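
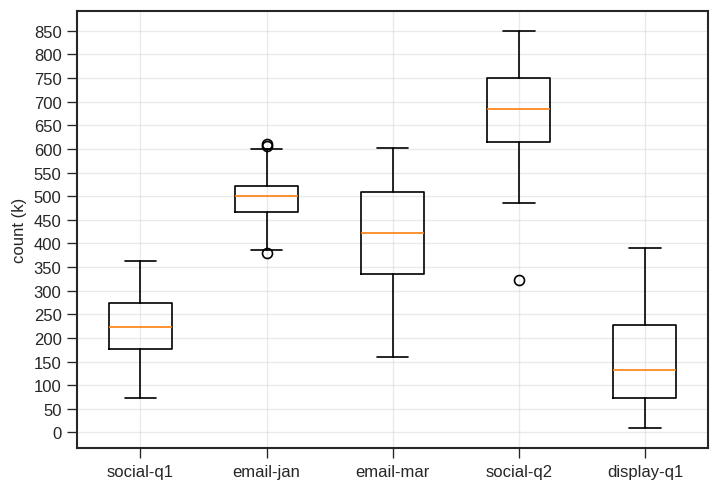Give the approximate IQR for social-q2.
≈ 150

Q3 ≈ 750, Q1 ≈ 600; IQR ≈ 150.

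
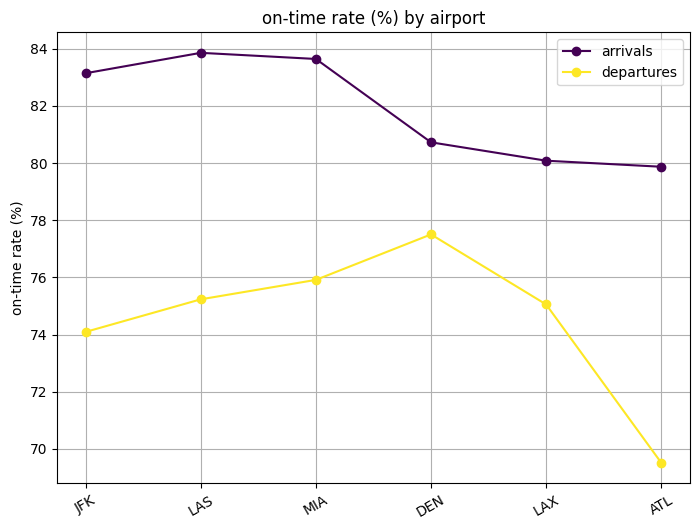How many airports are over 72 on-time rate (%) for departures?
5

Above 72: JFK, LAS, MIA, DEN, LAX.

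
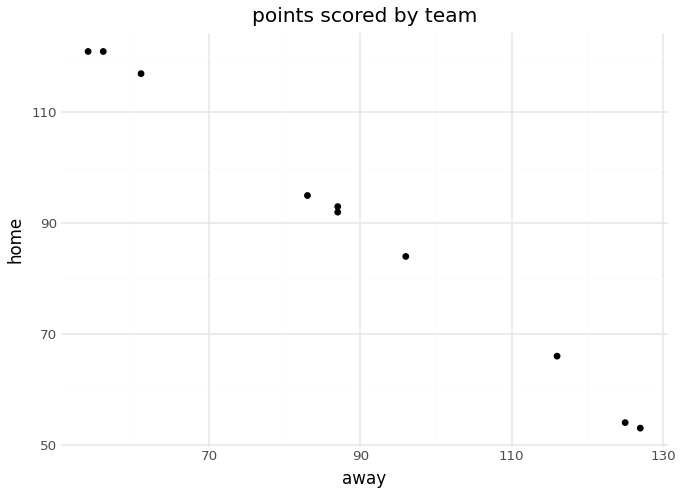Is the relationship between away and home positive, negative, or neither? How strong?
Points are negatively correlated; strong (|r| ≈ 1.0).

negative, strong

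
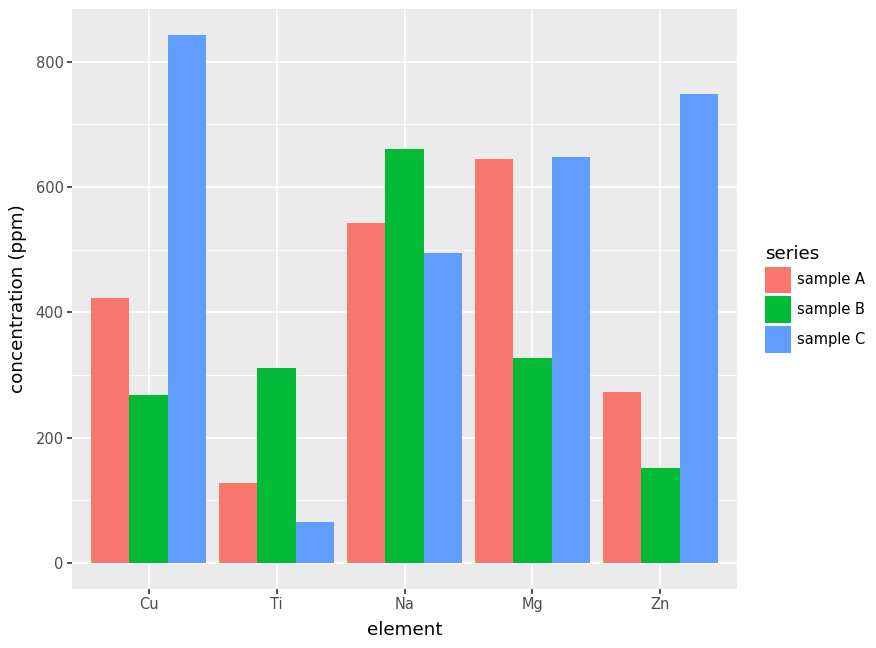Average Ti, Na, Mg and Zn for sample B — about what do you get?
≈ 375

(300 + 700 + 300 + 200) / 4 ≈ 375.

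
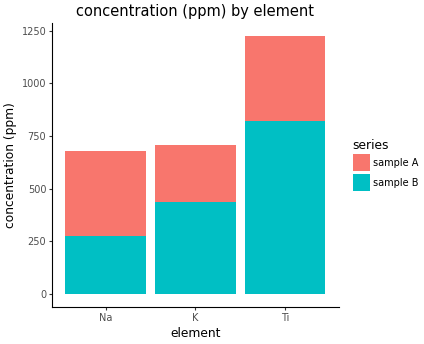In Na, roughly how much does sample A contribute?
≈ 400

sample A top ≈ 600, bottom ≈ 200; segment ≈ 400.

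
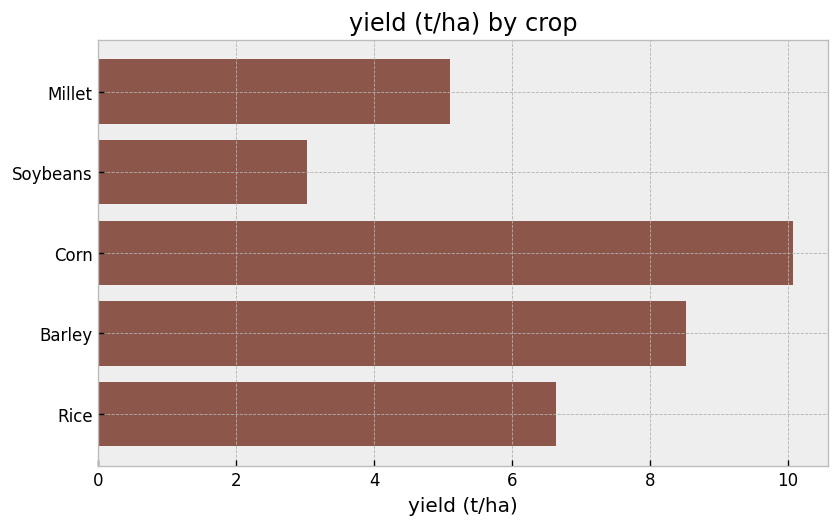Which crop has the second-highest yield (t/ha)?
Top 3: Corn ≈ 10, Barley ≈ 9, Rice ≈ 7.

Barley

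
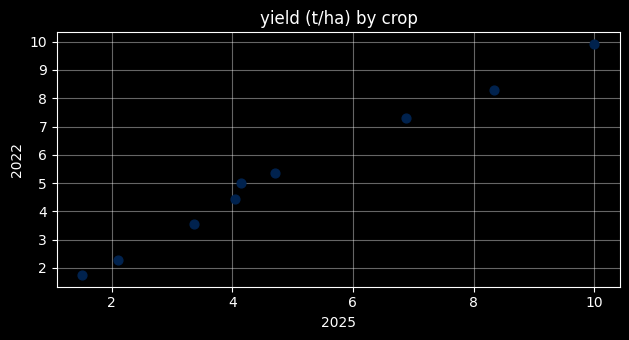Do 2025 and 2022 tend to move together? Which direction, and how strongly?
positive, strong

Points are positively correlated; strong (|r| ≈ 1.0).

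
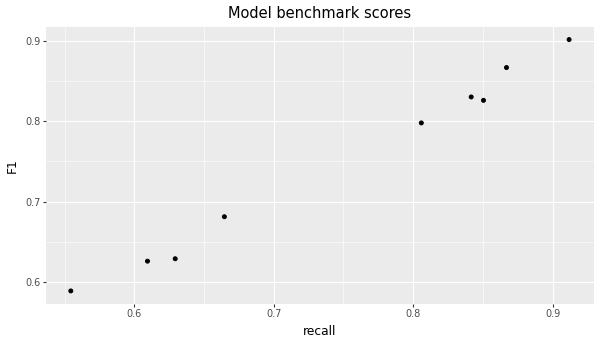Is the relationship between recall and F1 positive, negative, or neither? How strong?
positive, strong

Points are positively correlated; strong (|r| ≈ 1.0).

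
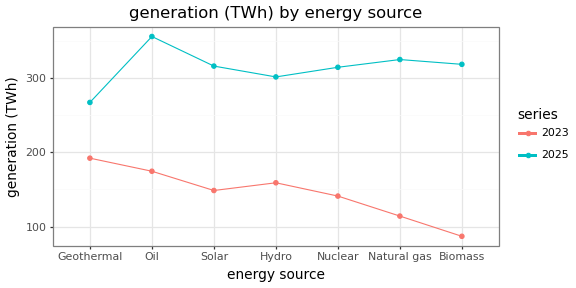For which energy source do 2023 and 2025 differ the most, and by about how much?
Biomass: 2023 ≈ 75, 2025 ≈ 325 → gap ≈ 250. Next-largest (Natural gas) is only ≈ 200.

Biomass, ≈ 250 TWh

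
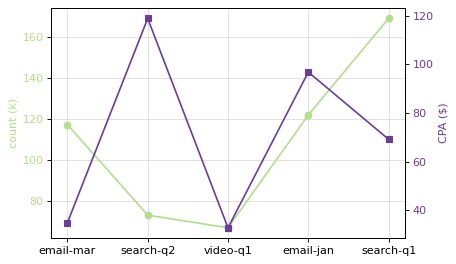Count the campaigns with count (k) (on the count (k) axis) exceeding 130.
1

Above 130: search-q1.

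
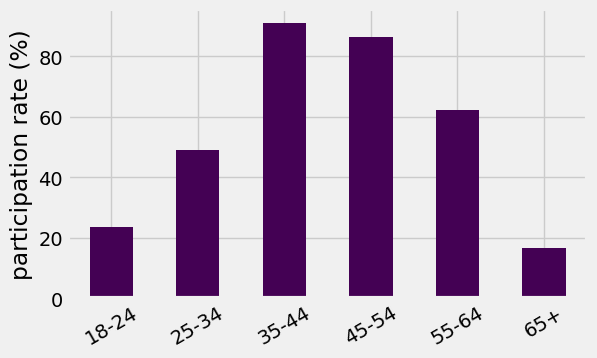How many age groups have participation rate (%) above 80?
2

Above 80: 35-44, 45-54.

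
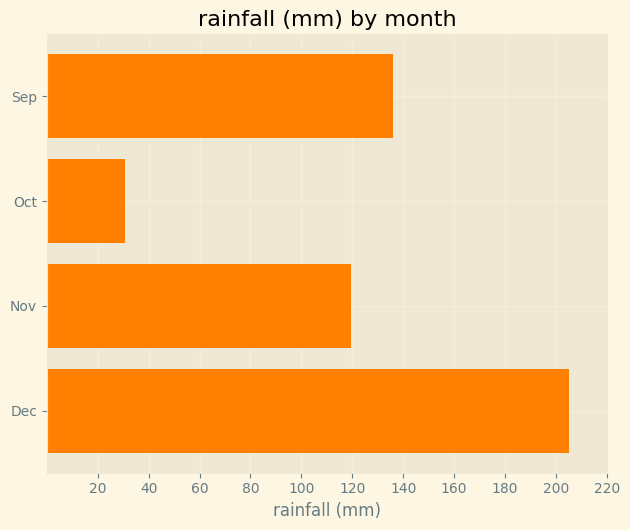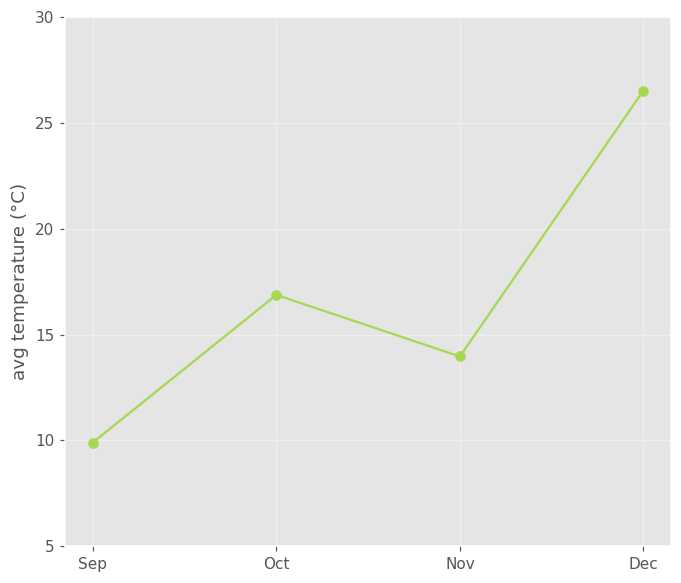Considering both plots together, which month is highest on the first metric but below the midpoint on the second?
Sep

Chart 2 median avg temperature (°C) ≈ 15; below-median months: Sep, Nov. Among those, Sep has the highest rainfall (mm) (≈ 140).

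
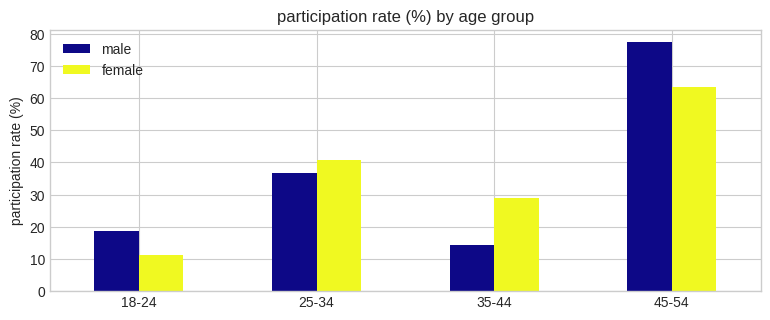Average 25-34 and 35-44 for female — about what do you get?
(40 + 30) / 2 ≈ 35.

≈ 35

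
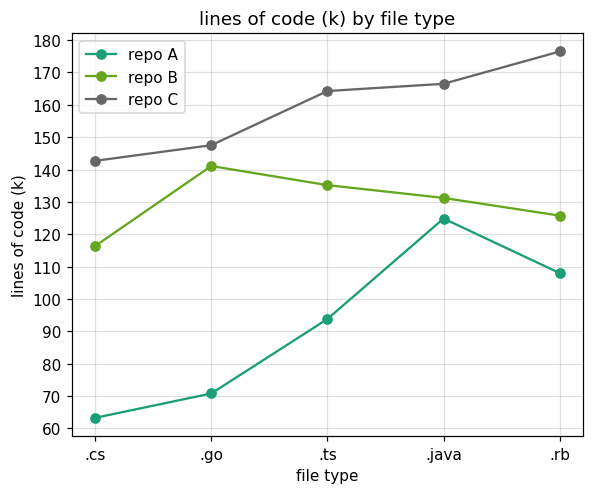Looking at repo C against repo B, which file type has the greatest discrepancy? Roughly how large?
.rb: repo C ≈ 180, repo B ≈ 130 → gap ≈ 50. Next-largest (.java) is only ≈ 40.

.rb, ≈ 50 k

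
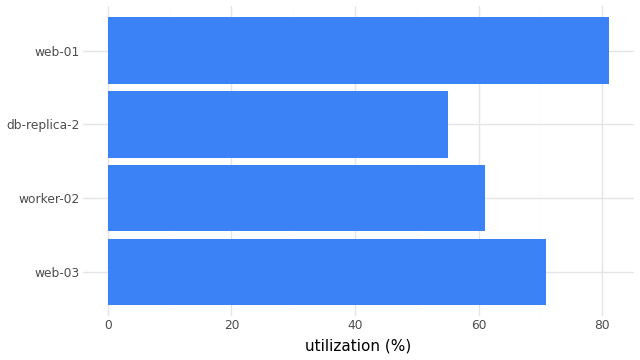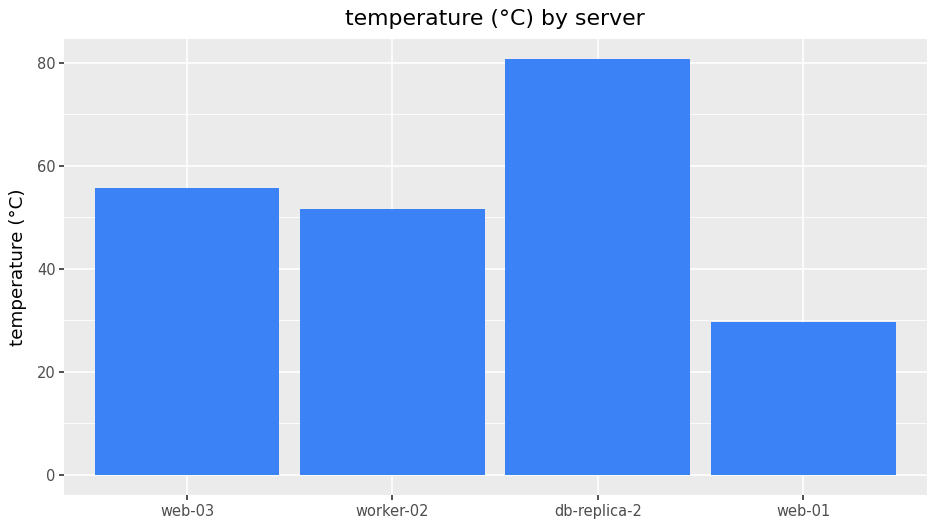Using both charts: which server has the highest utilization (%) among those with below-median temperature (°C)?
Chart 2 median temperature (°C) ≈ 50; below-median servers: worker-02, web-01. Among those, web-01 has the highest utilization (%) (≈ 80).

web-01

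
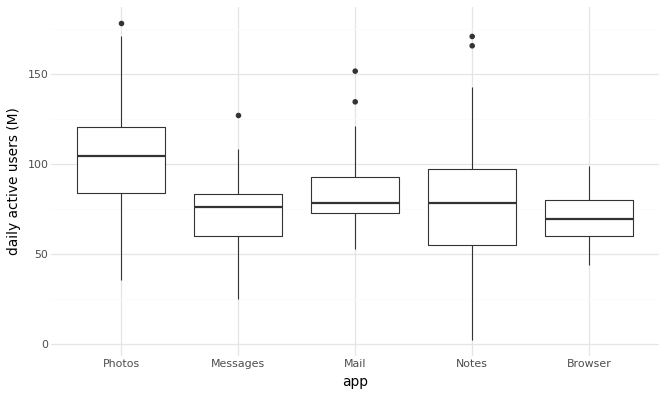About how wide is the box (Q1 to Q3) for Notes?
≈ 40

Q3 ≈ 95, Q1 ≈ 55; IQR ≈ 40.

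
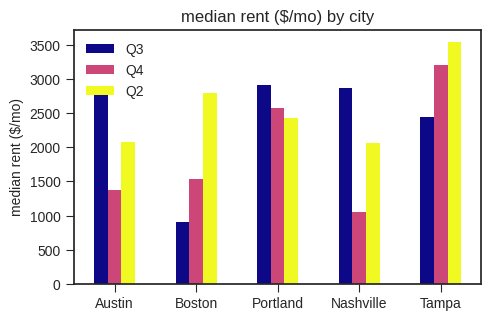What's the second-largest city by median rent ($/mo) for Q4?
Portland

Top 3 for Q4: Tampa ≈ 3000, Portland ≈ 2500, Boston ≈ 1500.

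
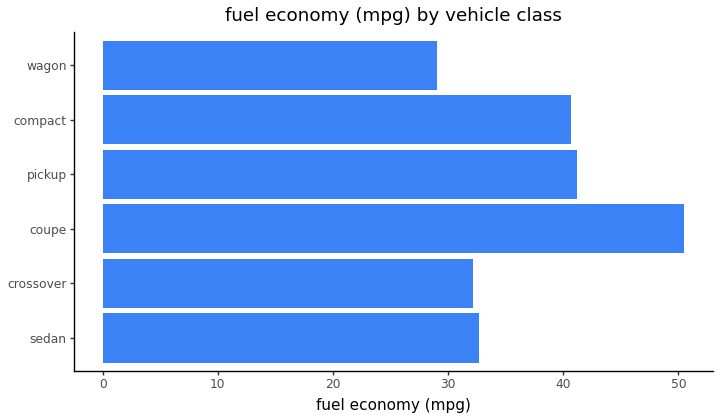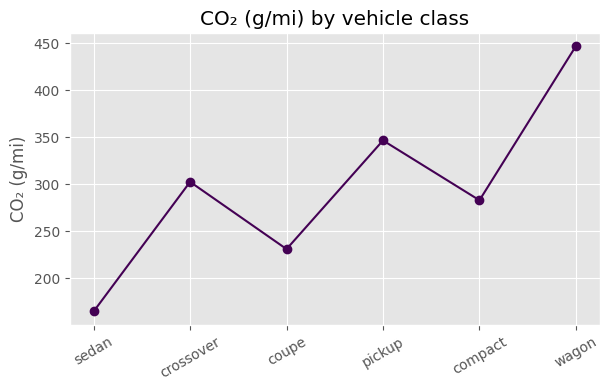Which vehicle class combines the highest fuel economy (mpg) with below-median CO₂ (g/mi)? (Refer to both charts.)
coupe

Chart 2 median CO₂ (g/mi) ≈ 300; below-median vehicle classes: sedan, coupe, compact. Among those, coupe has the highest fuel economy (mpg) (≈ 50).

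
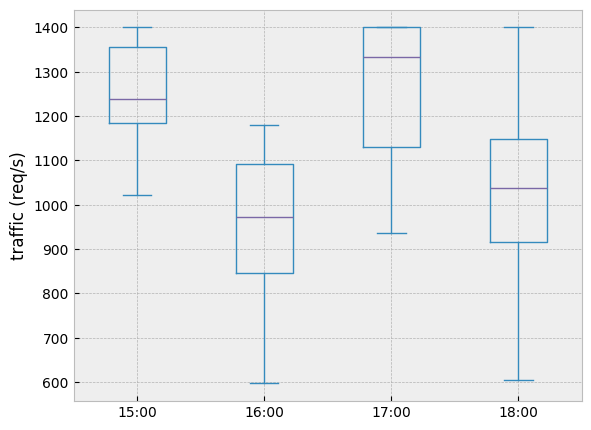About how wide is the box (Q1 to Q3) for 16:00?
≈ 250

Q3 ≈ 1100, Q1 ≈ 850; IQR ≈ 250.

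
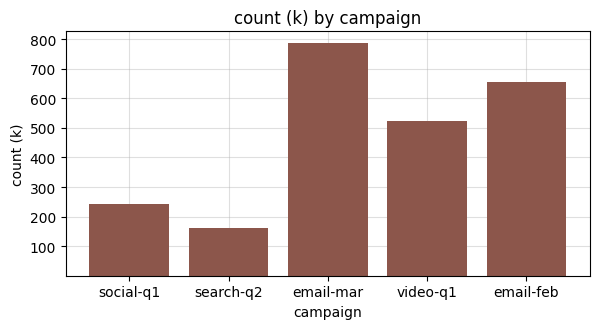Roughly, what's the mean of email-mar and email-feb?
(800 + 700) / 2 ≈ 750.

≈ 750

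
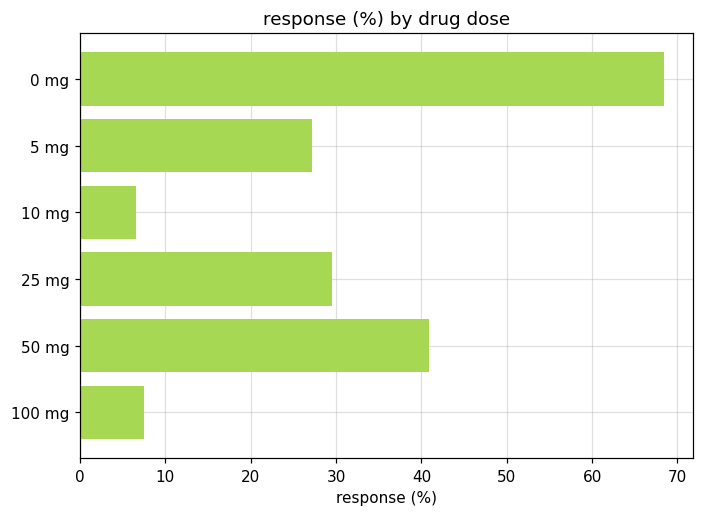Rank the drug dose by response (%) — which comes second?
Top 3: 0 mg ≈ 70, 50 mg ≈ 40, 25 mg ≈ 30.

50 mg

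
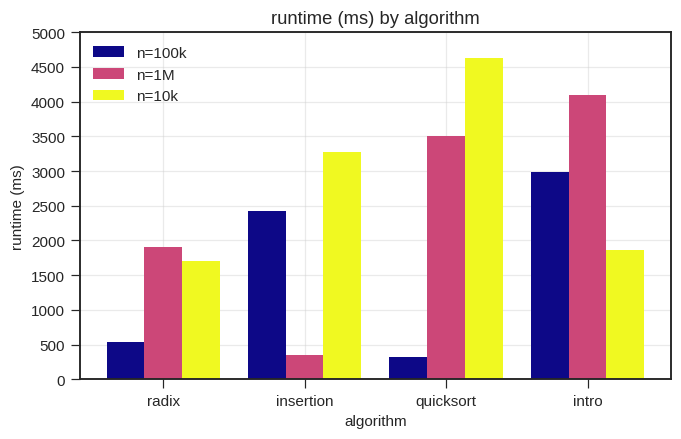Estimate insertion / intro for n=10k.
≈ 1.75×

insertion ≈ 3500, intro ≈ 2000; 3500/2000 ≈ 1.75.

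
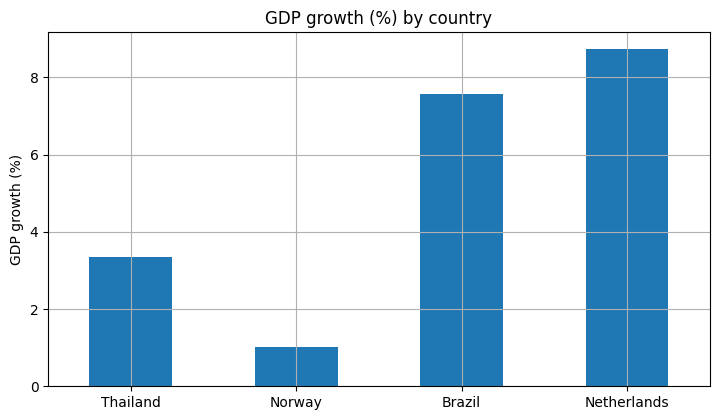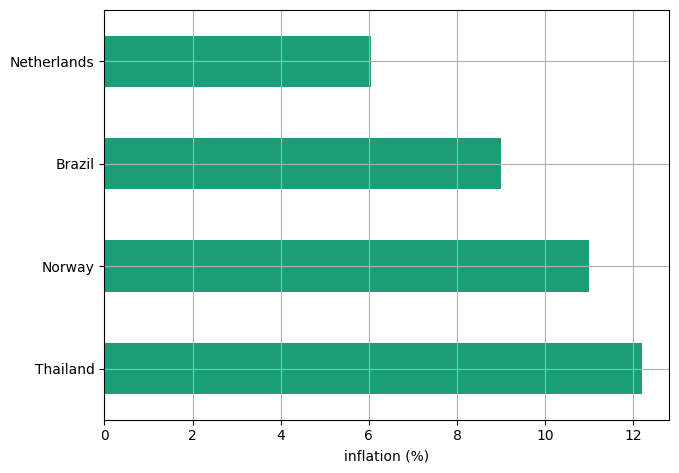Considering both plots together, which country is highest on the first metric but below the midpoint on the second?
Netherlands

Chart 2 median inflation (%) ≈ 10; below-median countries: Brazil, Netherlands. Among those, Netherlands has the highest GDP growth (%) (≈ 9).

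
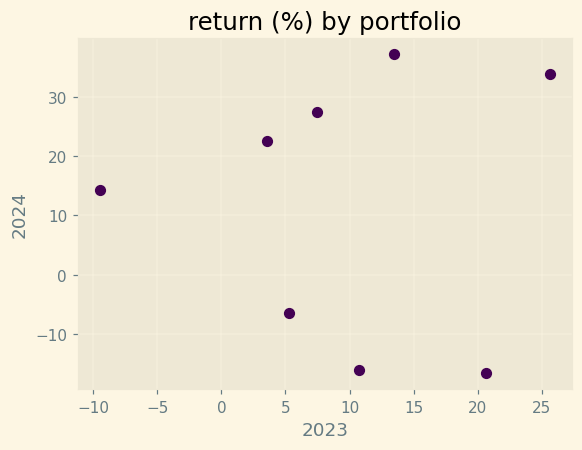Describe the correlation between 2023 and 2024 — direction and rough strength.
Points are roughly uncorrelated; weak (|r| ≈ 0.0).

no clear correlation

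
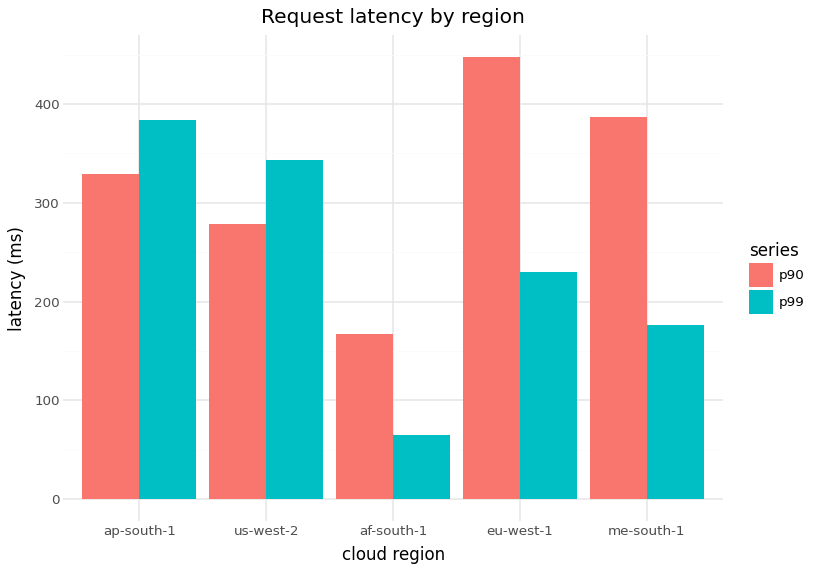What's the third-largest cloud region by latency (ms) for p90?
Top 4 for p90: eu-west-1 ≈ 450, me-south-1 ≈ 400, ap-south-1 ≈ 350, us-west-2 ≈ 300.

ap-south-1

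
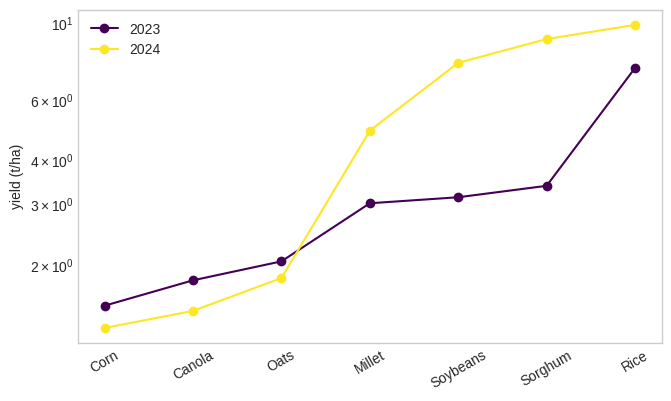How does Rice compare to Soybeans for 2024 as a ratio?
≈ 1.25×

Rice ≈ 10, Soybeans ≈ 8; 10/8 ≈ 1.25.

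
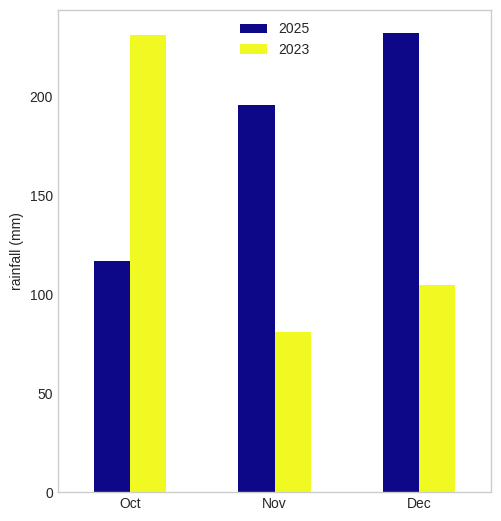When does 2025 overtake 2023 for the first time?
Nov

Oct: 2025 ≈ 120 vs 2023 ≈ 240 (not yet); Nov: 2025 ≈ 200 vs 2023 ≈ 80 (first crossover).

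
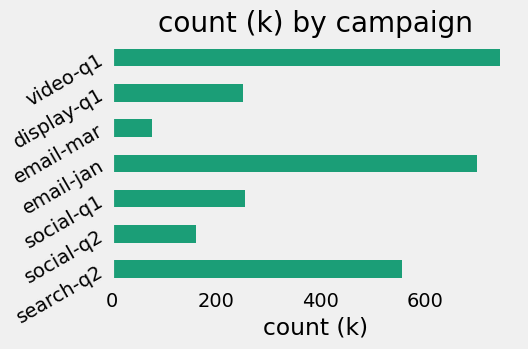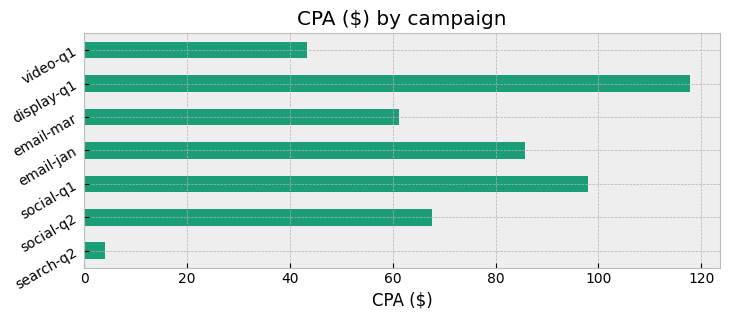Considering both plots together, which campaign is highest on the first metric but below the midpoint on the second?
video-q1

Chart 2 median CPA ($) ≈ 60; below-median campaigns: search-q2, email-mar, video-q1. Among those, video-q1 has the highest count (k) (≈ 700).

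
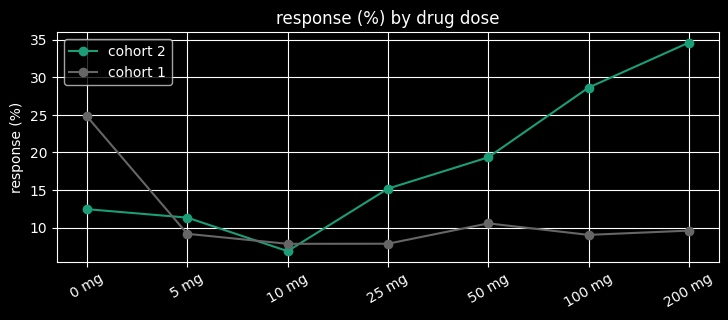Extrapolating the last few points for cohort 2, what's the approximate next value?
Last three: 20, 30, 35 → slope ≈ 7.5/step → next ≈ 42.5.

≈ 42.5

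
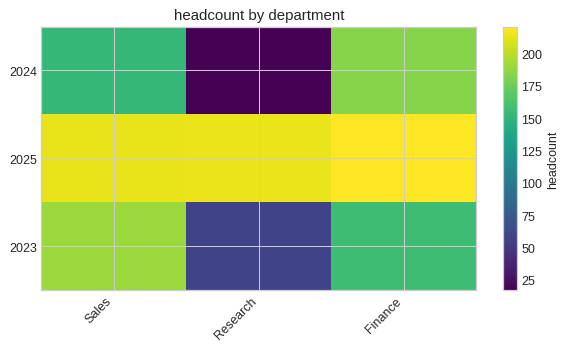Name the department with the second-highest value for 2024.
Top 3 for 2024: Finance ≈ 180, Sales ≈ 160, Research ≈ 20.

Sales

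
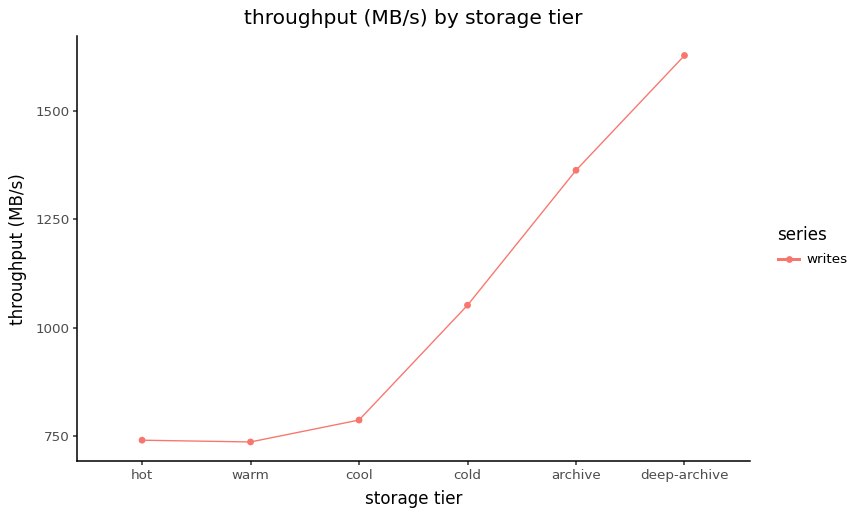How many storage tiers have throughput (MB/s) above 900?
Above 900: cold, archive, deep-archive.

3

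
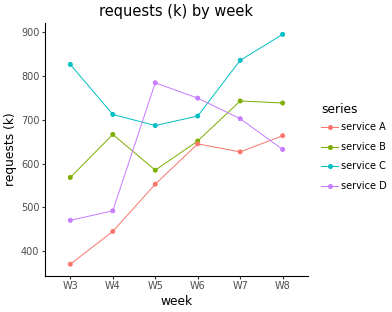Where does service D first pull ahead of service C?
W4: service D ≈ 500 vs service C ≈ 700 (not yet); W5: service D ≈ 800 vs service C ≈ 700 (first crossover).

W5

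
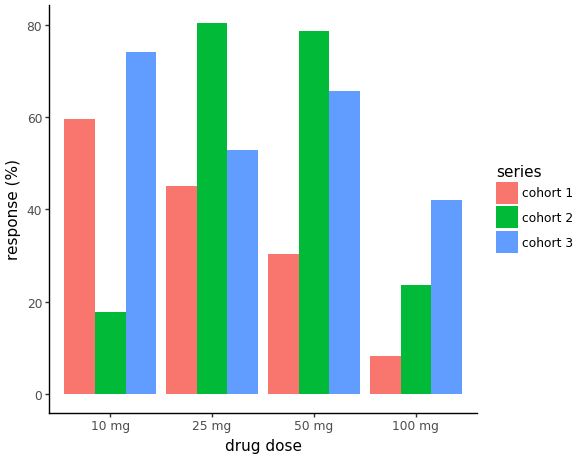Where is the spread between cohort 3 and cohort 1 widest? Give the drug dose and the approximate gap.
50 mg, ≈ 40 %

50 mg: cohort 3 ≈ 70, cohort 1 ≈ 30 → gap ≈ 40. Next-largest (100 mg) is only ≈ 30.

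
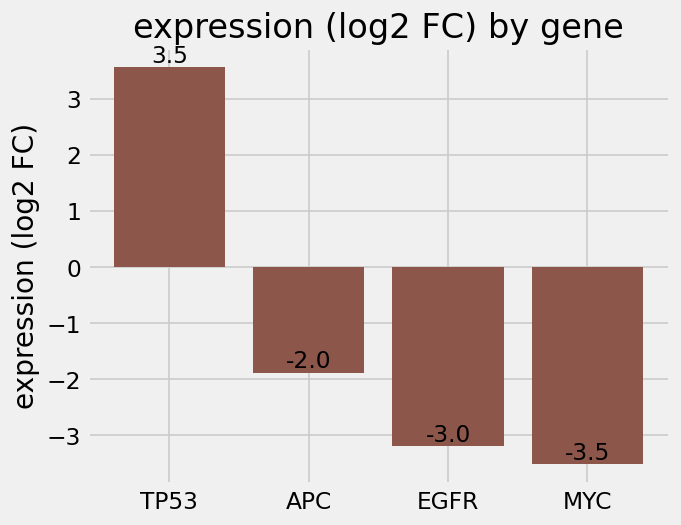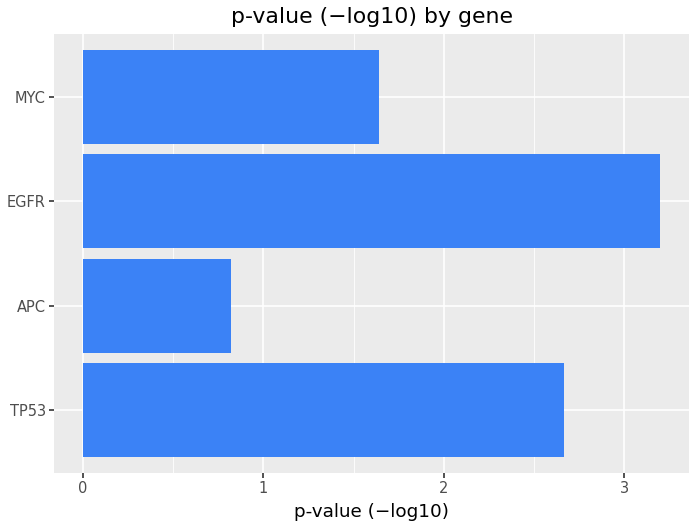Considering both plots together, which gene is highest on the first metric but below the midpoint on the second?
Chart 2 median p-value (−log10) ≈ 2; below-median genes: APC, MYC. Among those, APC has the highest expression (log2 FC) (≈ -2).

APC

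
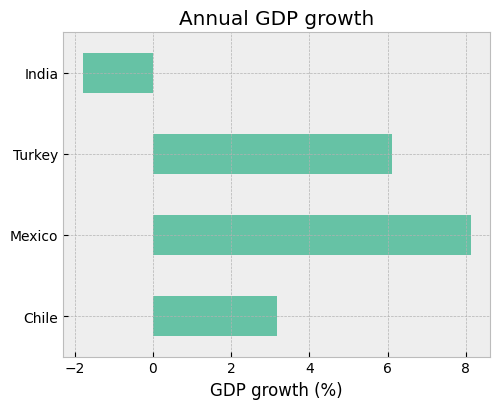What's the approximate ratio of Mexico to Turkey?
≈ 1.33×

Mexico ≈ 8, Turkey ≈ 6; 8/6 ≈ 1.33.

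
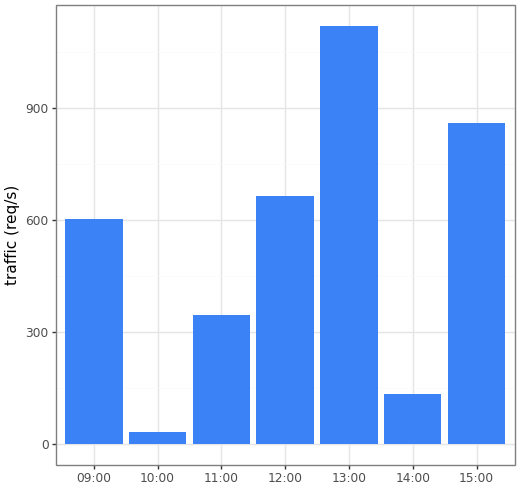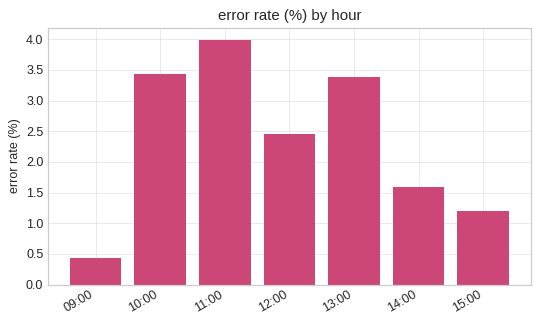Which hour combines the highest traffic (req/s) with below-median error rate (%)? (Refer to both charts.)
Chart 2 median error rate (%) ≈ 2.5; below-median hours: 09:00, 14:00, 15:00. Among those, 15:00 has the highest traffic (req/s) (≈ 800).

15:00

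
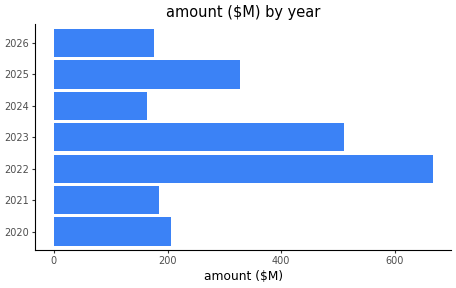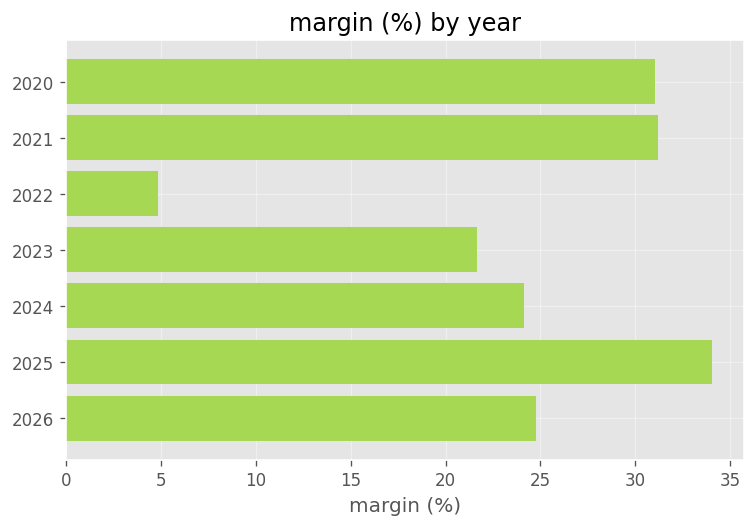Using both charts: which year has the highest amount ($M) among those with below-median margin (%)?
2022

Chart 2 median margin (%) ≈ 25; below-median years: 2022, 2023, 2024. Among those, 2022 has the highest amount ($M) (≈ 700).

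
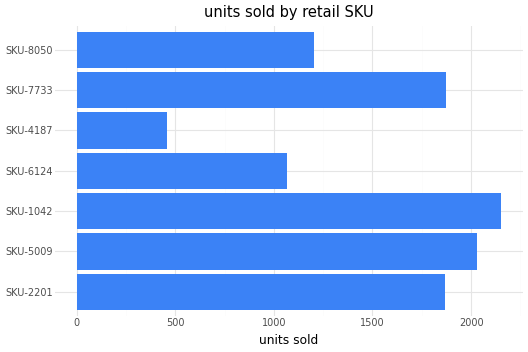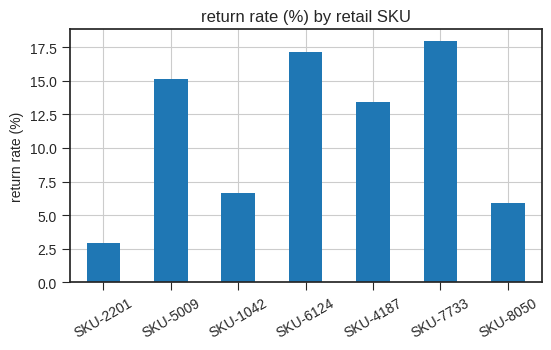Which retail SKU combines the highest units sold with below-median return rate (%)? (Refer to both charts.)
SKU-1042

Chart 2 median return rate (%) ≈ 14; below-median retail SKUs: SKU-2201, SKU-1042, SKU-8050. Among those, SKU-1042 has the highest units sold (≈ 2200).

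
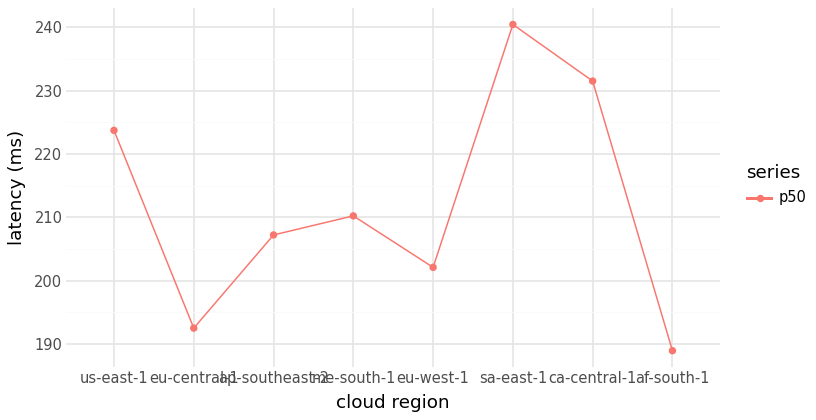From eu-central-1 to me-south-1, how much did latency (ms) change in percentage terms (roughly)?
eu-central-1 ≈ 190, me-south-1 ≈ 210; (210 − 190) / 190 ≈ +10.5%.

≈ +10.5%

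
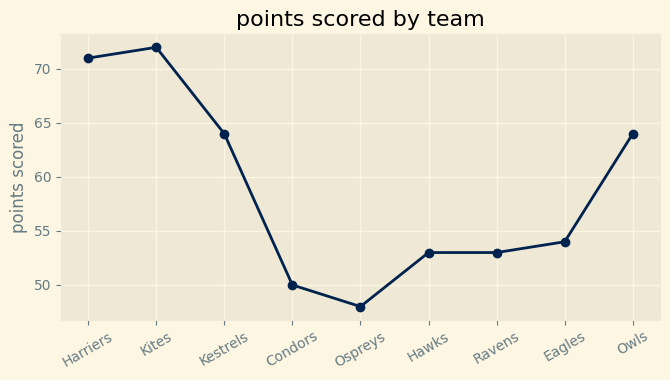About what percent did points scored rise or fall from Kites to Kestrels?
≈ -11.1%

Kites ≈ 72, Kestrels ≈ 64; (64 − 72) / 72 ≈ -11.1%.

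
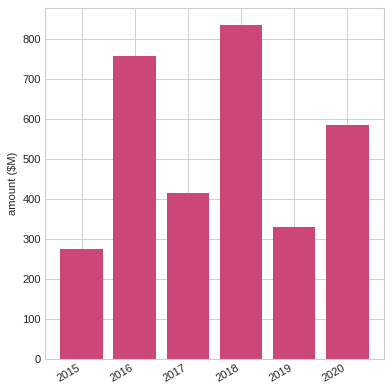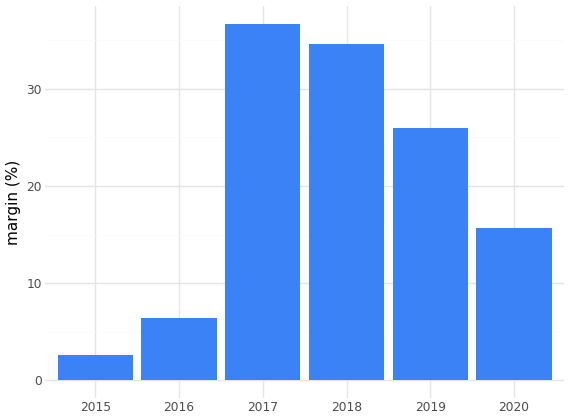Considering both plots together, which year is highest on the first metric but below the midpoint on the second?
Chart 2 median margin (%) ≈ 20; below-median years: 2015, 2016, 2020. Among those, 2016 has the highest amount ($M) (≈ 800).

2016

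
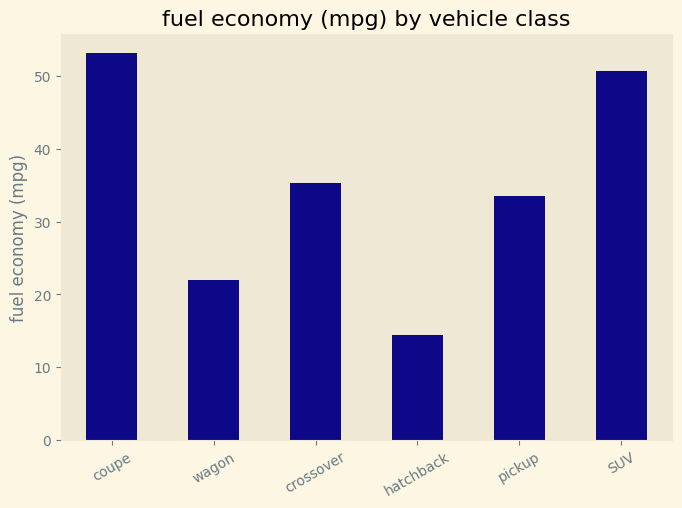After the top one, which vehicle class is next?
Top 3: coupe ≈ 55, SUV ≈ 50, crossover ≈ 35.

SUV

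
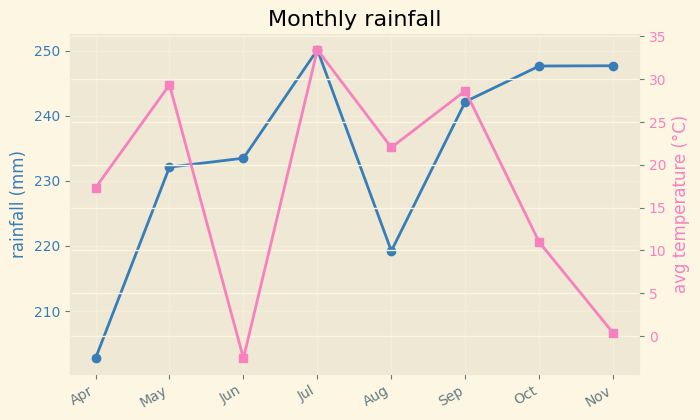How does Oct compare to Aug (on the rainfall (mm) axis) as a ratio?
≈ 1.14×

Oct ≈ 250, Aug ≈ 220; 250/220 ≈ 1.14.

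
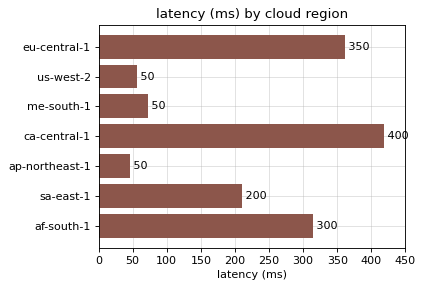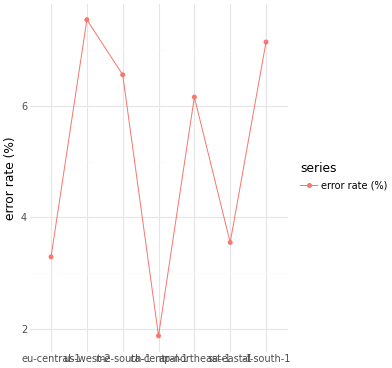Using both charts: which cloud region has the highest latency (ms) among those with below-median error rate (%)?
ca-central-1

Chart 2 median error rate (%) ≈ 6; below-median cloud regions: eu-central-1, ca-central-1, sa-east-1. Among those, ca-central-1 has the highest latency (ms) (≈ 400).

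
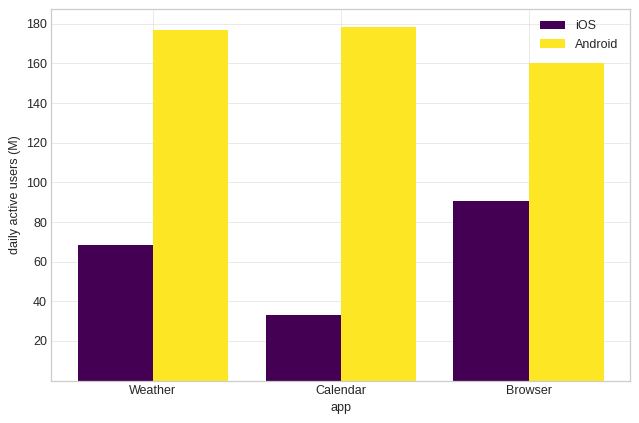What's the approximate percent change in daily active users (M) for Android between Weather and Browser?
Weather ≈ 180, Browser ≈ 160; (160 − 180) / 180 ≈ -11.1%.

≈ -11.1%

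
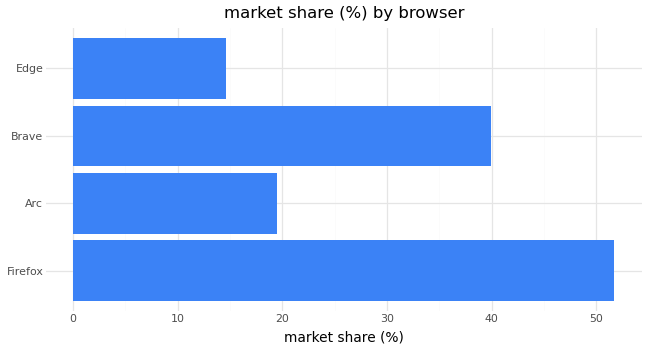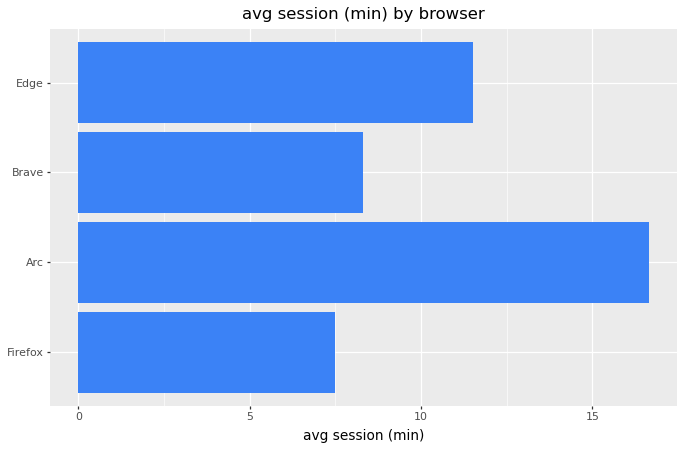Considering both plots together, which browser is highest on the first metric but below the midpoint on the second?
Firefox

Chart 2 median avg session (min) ≈ 10; below-median browsers: Firefox, Brave. Among those, Firefox has the highest market share (%) (≈ 50).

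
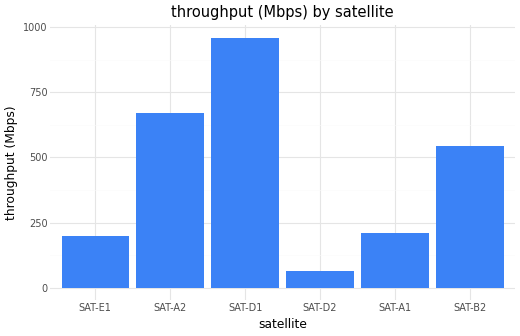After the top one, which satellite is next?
SAT-A2

Top 3: SAT-D1 ≈ 1000, SAT-A2 ≈ 700, SAT-B2 ≈ 500.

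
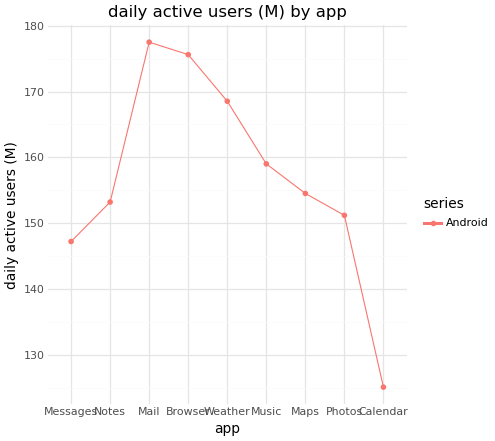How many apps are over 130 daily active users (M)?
8

Above 130: Messages, Notes, Mail, Browser, Weather, Music, Maps, Photos.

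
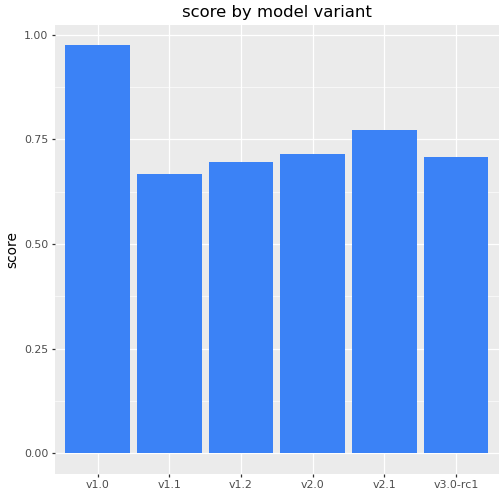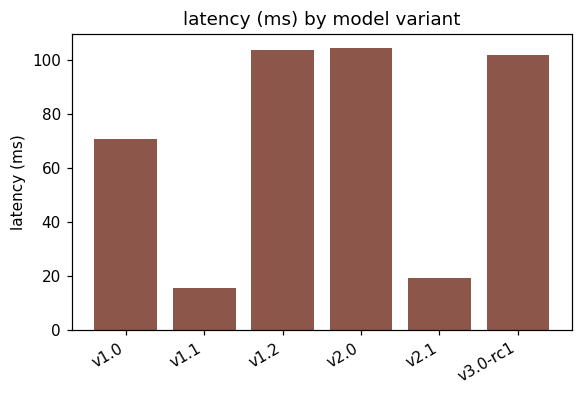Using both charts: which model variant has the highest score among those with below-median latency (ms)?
Chart 2 median latency (ms) ≈ 90; below-median model variants: v1.0, v1.1, v2.1. Among those, v1.0 has the highest score (≈ 1).

v1.0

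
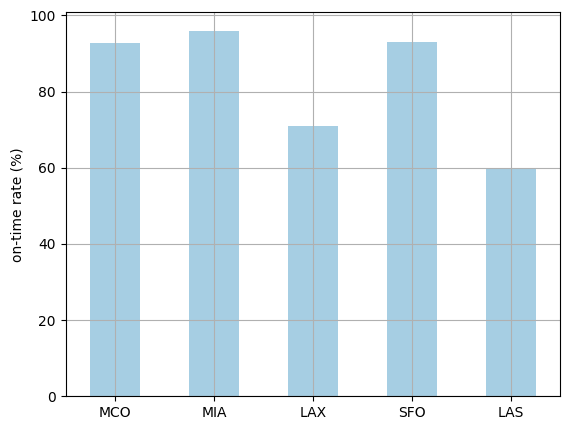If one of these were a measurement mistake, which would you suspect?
LAS ≈ 60; the rest sit between ≈ 70 and ≈ 100.

LAS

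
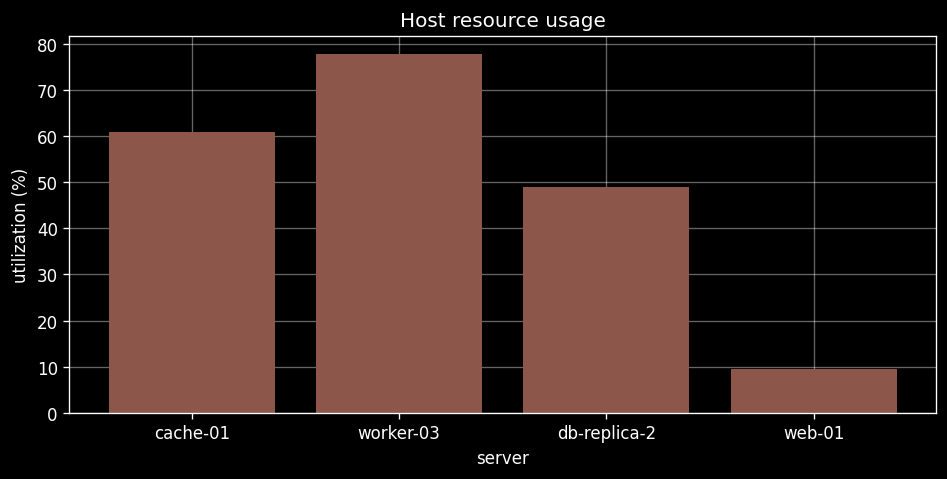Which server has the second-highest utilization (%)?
cache-01

Top 3: worker-03 ≈ 80, cache-01 ≈ 60, db-replica-2 ≈ 50.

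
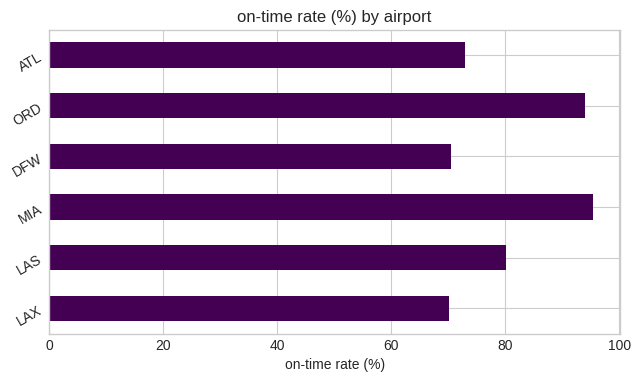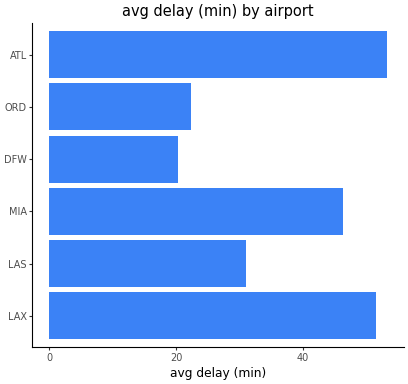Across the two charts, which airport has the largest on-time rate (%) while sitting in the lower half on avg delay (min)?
Chart 2 median avg delay (min) ≈ 40; below-median airports: LAS, DFW, ORD. Among those, ORD has the highest on-time rate (%) (≈ 90).

ORD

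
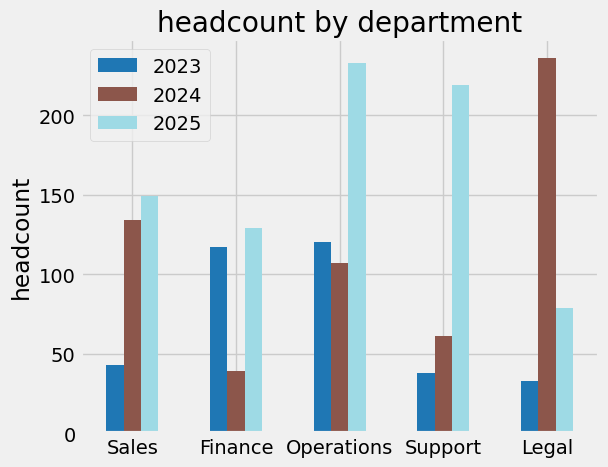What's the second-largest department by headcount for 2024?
Sales

Top 3 for 2024: Legal ≈ 240, Sales ≈ 140, Operations ≈ 100.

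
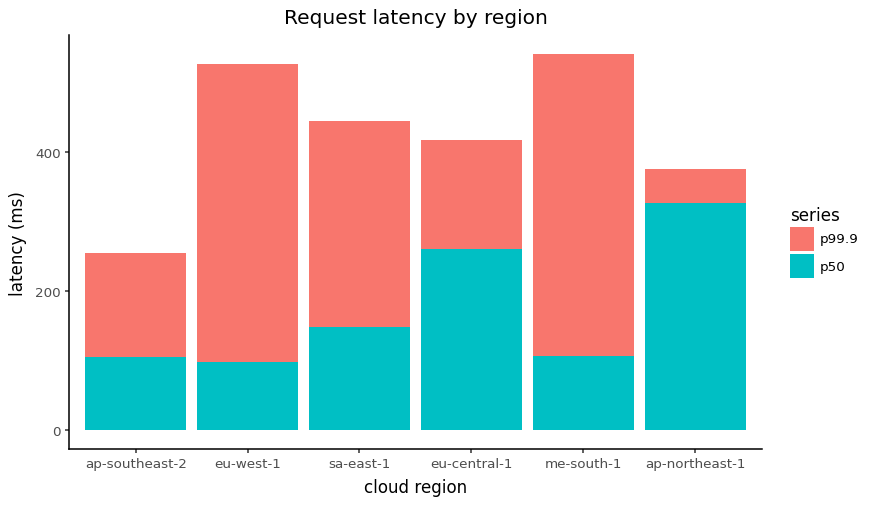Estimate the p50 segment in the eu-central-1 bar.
≈ 250

p50 top ≈ 250, bottom ≈ 0; segment ≈ 250.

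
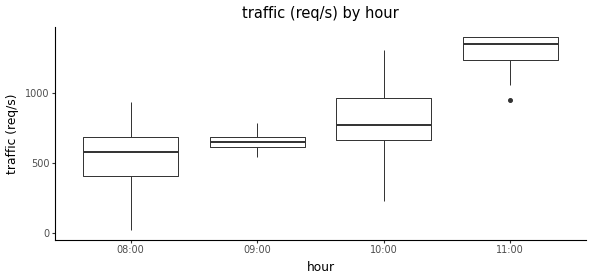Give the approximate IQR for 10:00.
≈ 300

Q3 ≈ 1000, Q1 ≈ 700; IQR ≈ 300.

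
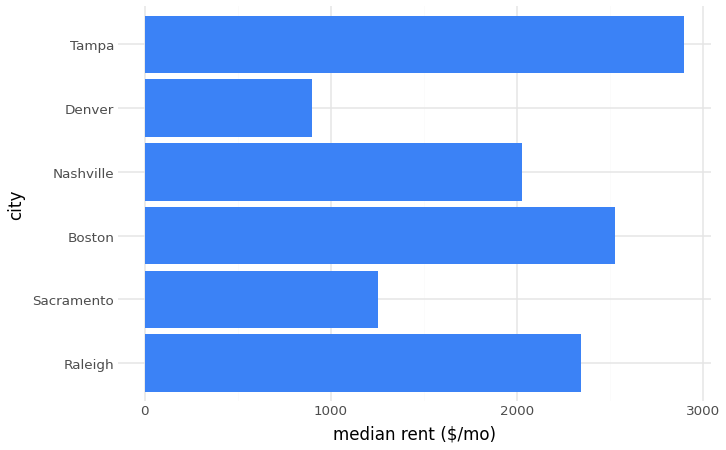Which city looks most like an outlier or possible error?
Denver

Denver ≈ 1000; the rest sit between ≈ 1500 and ≈ 3000.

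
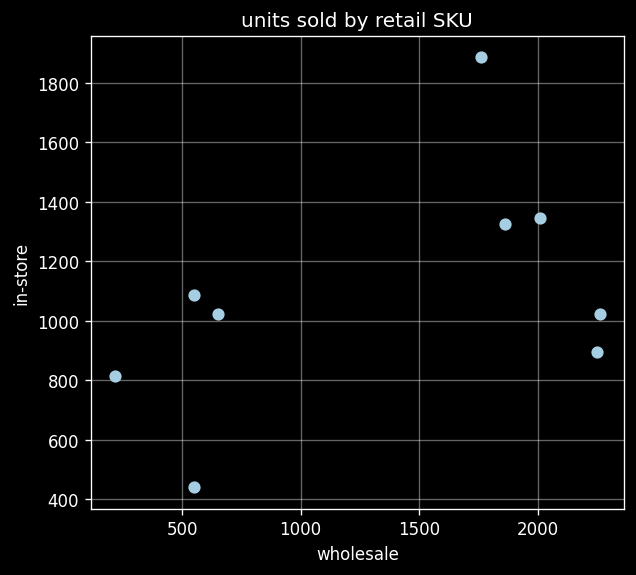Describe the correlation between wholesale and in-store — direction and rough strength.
positive, moderate

Points are positively correlated; moderate (|r| ≈ 0.5).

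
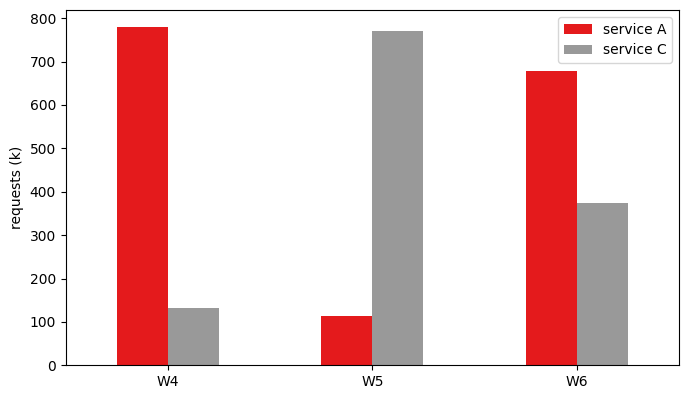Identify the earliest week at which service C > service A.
W5

W4: service C ≈ 100 vs service A ≈ 800 (not yet); W5: service C ≈ 800 vs service A ≈ 100 (first crossover).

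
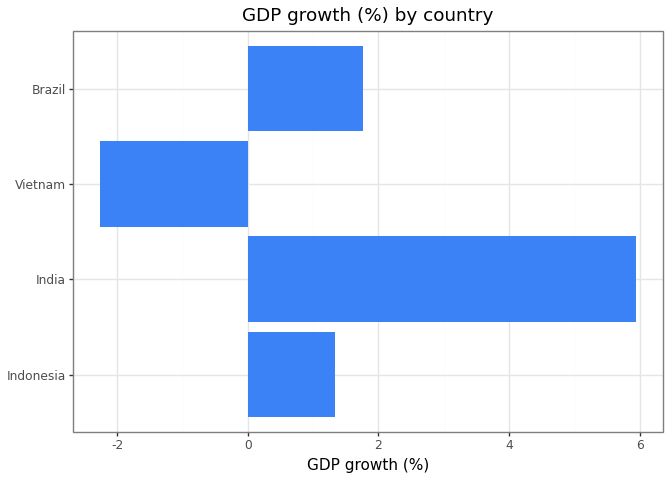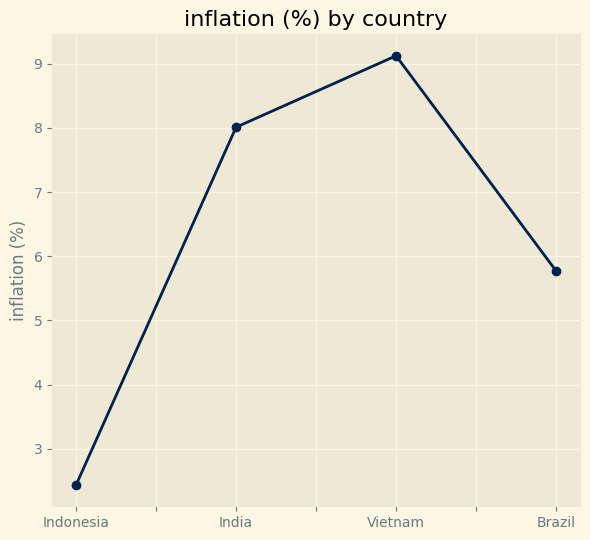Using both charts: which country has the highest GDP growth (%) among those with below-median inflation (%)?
Chart 2 median inflation (%) ≈ 7; below-median countries: Indonesia, Brazil. Among those, Brazil has the highest GDP growth (%) (≈ 2).

Brazil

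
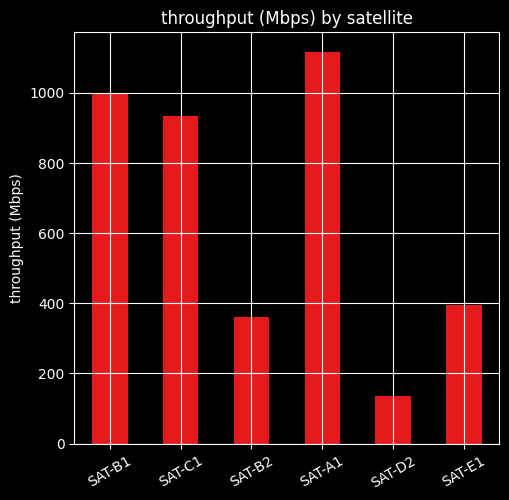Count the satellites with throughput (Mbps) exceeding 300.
Above 300: SAT-B1, SAT-C1, SAT-B2, SAT-A1, SAT-E1.

5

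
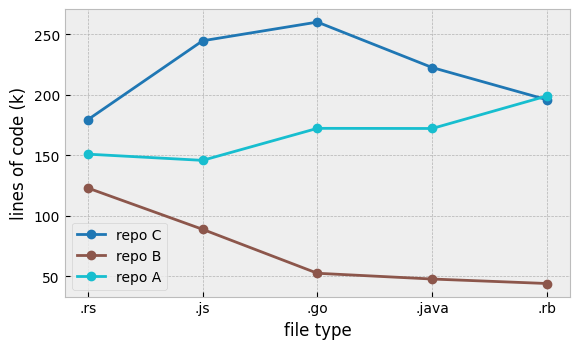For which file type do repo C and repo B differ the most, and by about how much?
.go, ≈ 200 k

.go: repo C ≈ 260, repo B ≈ 60 → gap ≈ 200. Next-largest (.java) is only ≈ 180.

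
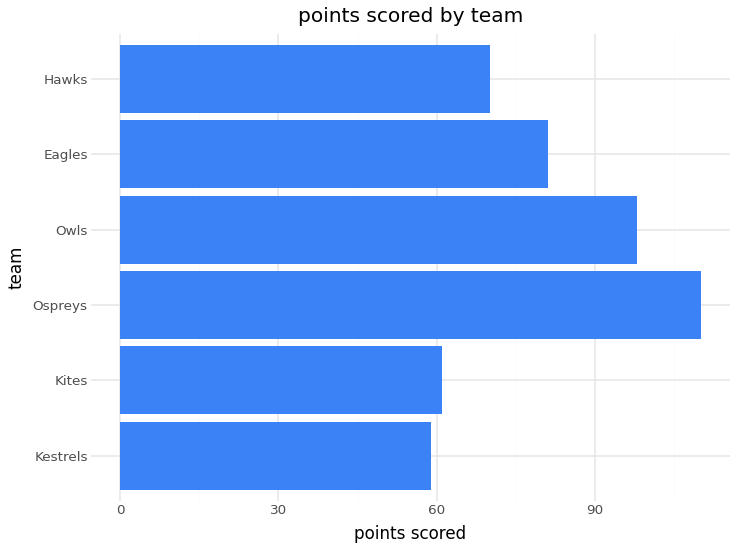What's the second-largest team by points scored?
Owls

Top 3: Ospreys ≈ 110, Owls ≈ 100, Eagles ≈ 80.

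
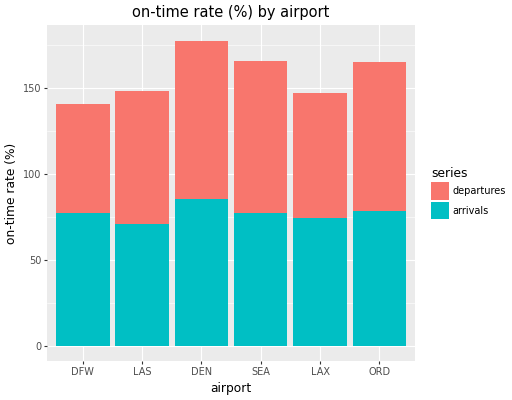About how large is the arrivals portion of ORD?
arrivals top ≈ 80, bottom ≈ 0; segment ≈ 80.

≈ 80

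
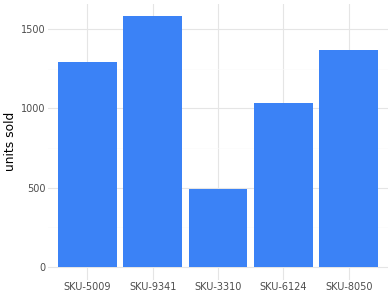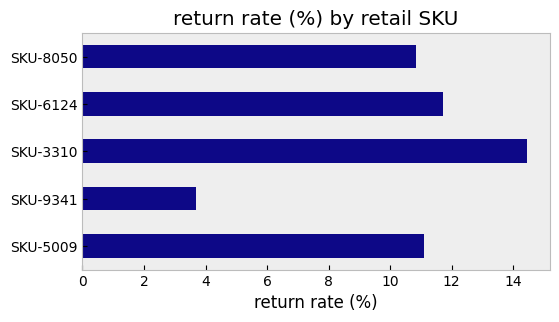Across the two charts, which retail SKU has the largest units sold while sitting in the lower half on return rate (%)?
SKU-9341

Chart 2 median return rate (%) ≈ 12; below-median retail SKUs: SKU-9341, SKU-8050. Among those, SKU-9341 has the highest units sold (≈ 1600).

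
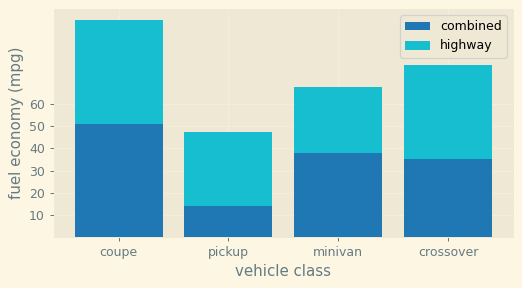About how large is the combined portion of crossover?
combined top ≈ 40, bottom ≈ 0; segment ≈ 40.

≈ 40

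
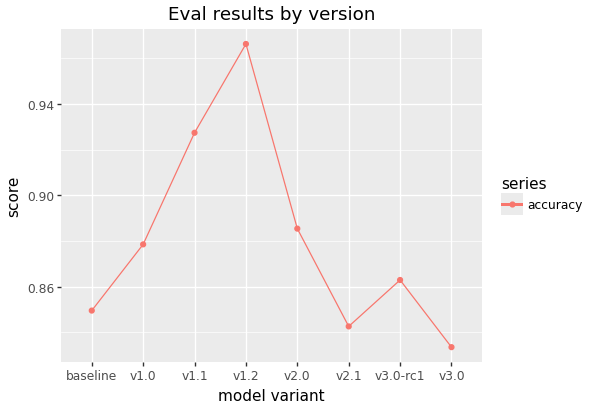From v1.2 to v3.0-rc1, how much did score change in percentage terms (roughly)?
≈ -10.4%

v1.2 ≈ 0.96, v3.0-rc1 ≈ 0.86; (0.86 − 0.96) / 0.96 ≈ -10.4%.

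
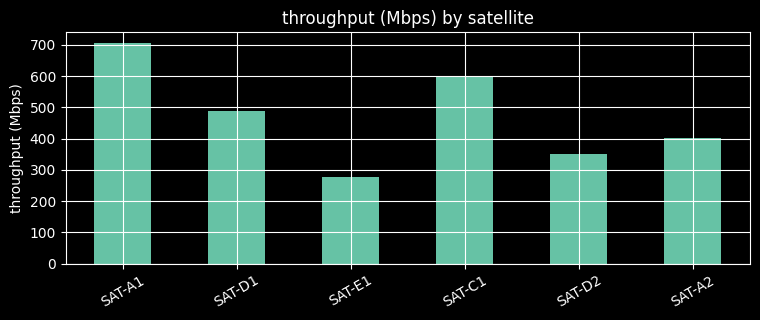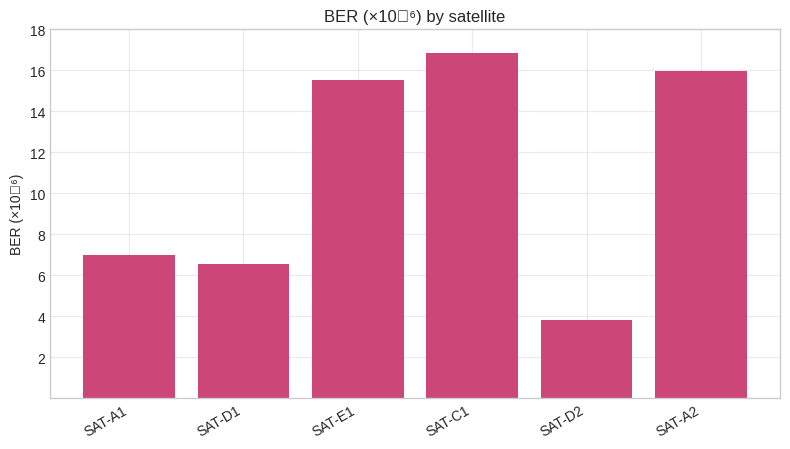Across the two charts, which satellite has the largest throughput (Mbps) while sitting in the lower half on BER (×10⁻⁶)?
SAT-A1

Chart 2 median BER (×10⁻⁶) ≈ 12; below-median satellites: SAT-A1, SAT-D1, SAT-D2. Among those, SAT-A1 has the highest throughput (Mbps) (≈ 700).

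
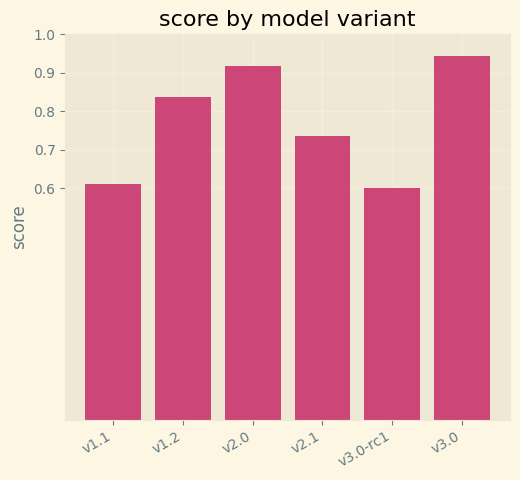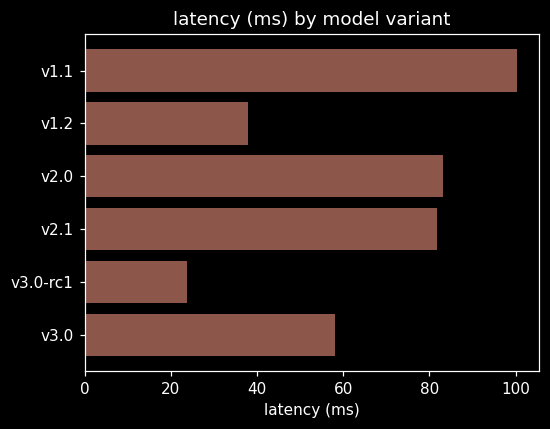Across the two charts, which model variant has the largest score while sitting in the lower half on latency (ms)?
Chart 2 median latency (ms) ≈ 70; below-median model variants: v1.2, v3.0-rc1, v3.0. Among those, v3.0 has the highest score (≈ 0.9).

v3.0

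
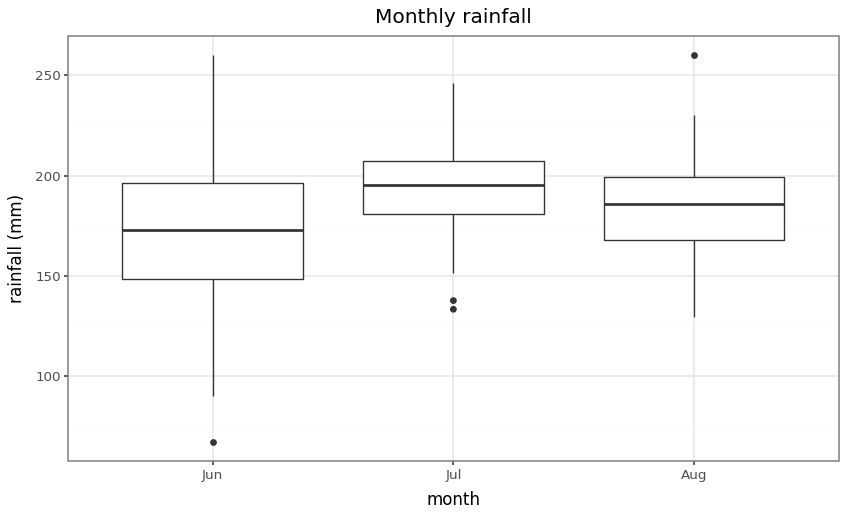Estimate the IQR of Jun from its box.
Q3 ≈ 196, Q1 ≈ 148; IQR ≈ 48.

≈ 48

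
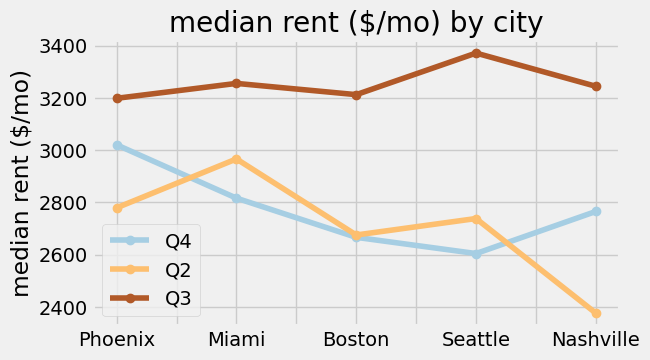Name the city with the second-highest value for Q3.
Top 3 for Q3: Seattle ≈ 3400, Miami ≈ 3300, Nashville ≈ 3200.

Miami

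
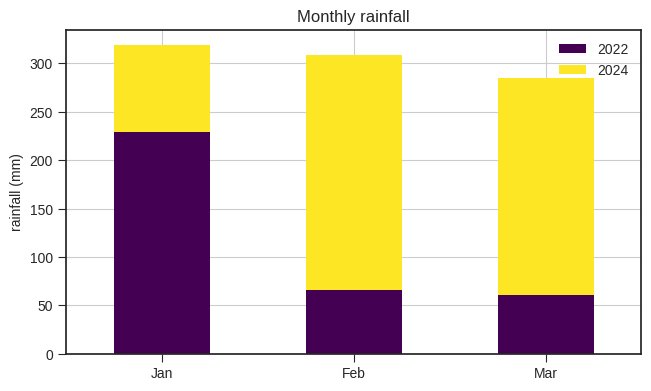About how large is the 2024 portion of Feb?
≈ 250

2024 top ≈ 300, bottom ≈ 50; segment ≈ 250.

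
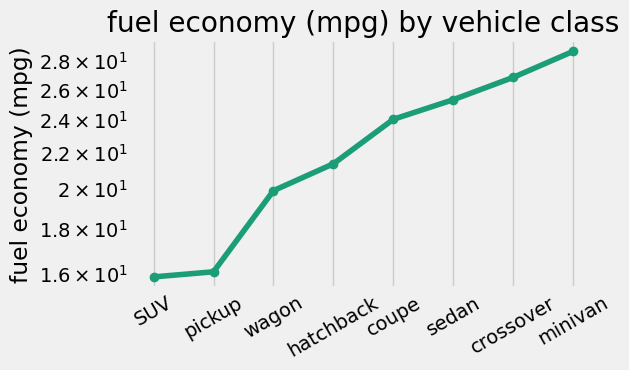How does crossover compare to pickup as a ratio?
≈ 1.62×

crossover ≈ 26, pickup ≈ 16; 26/16 ≈ 1.62.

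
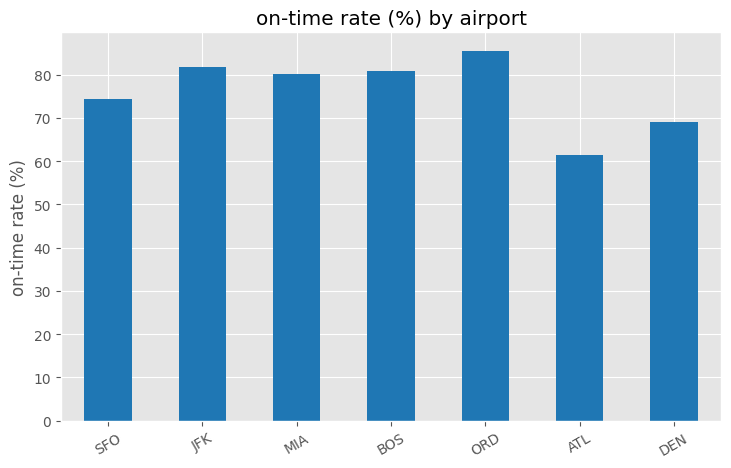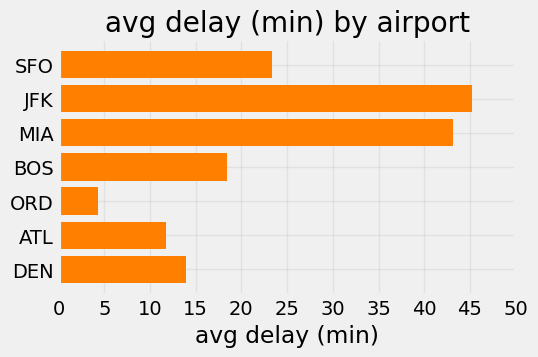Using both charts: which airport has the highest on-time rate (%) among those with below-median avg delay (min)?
Chart 2 median avg delay (min) ≈ 20; below-median airports: ORD, ATL, DEN. Among those, ORD has the highest on-time rate (%) (≈ 90).

ORD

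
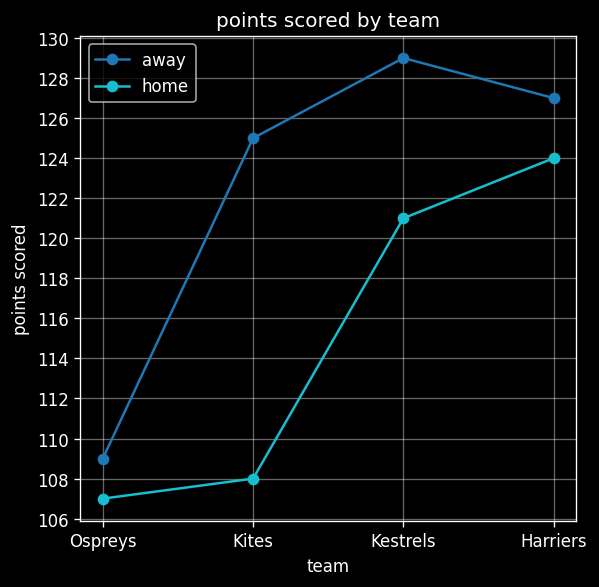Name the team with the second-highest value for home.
Top 3 for home: Harriers ≈ 124, Kestrels ≈ 120, Kites ≈ 108.

Kestrels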